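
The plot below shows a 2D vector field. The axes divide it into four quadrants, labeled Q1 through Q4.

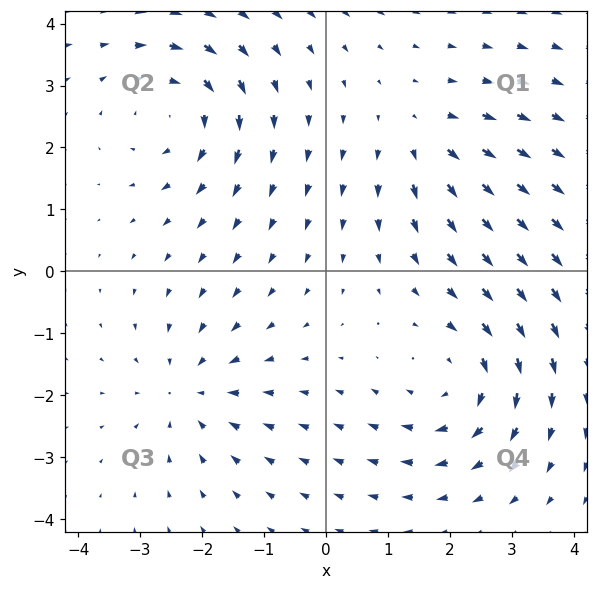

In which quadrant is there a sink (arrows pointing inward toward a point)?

Q3

The sink sits at approximately (-2.2, -1.9), which lies in quadrant Q3. The divergence there is about -3, negative as expected for a sink.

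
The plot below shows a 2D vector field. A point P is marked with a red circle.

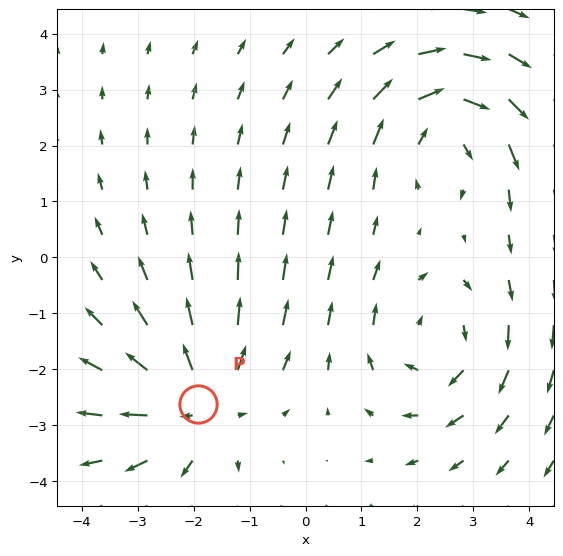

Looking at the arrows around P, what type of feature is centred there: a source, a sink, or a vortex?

source

At P (-1.9, -2.6) the arrows spread outward. Divergence about +4, curl ≈0 — positive divergence with near-zero curl is a source.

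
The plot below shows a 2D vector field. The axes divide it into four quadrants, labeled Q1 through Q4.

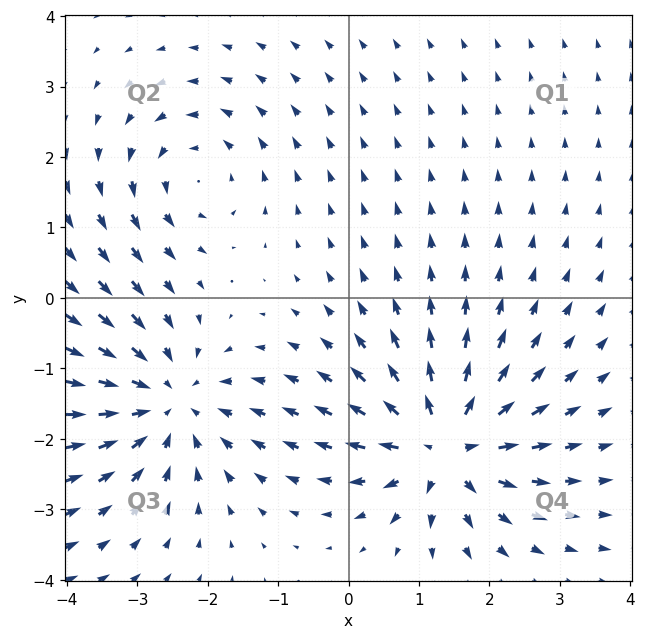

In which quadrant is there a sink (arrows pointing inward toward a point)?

Q3

The sink sits at approximately (-2.6, -1.5), which lies in quadrant Q3. The divergence there is about -4, negative as expected for a sink.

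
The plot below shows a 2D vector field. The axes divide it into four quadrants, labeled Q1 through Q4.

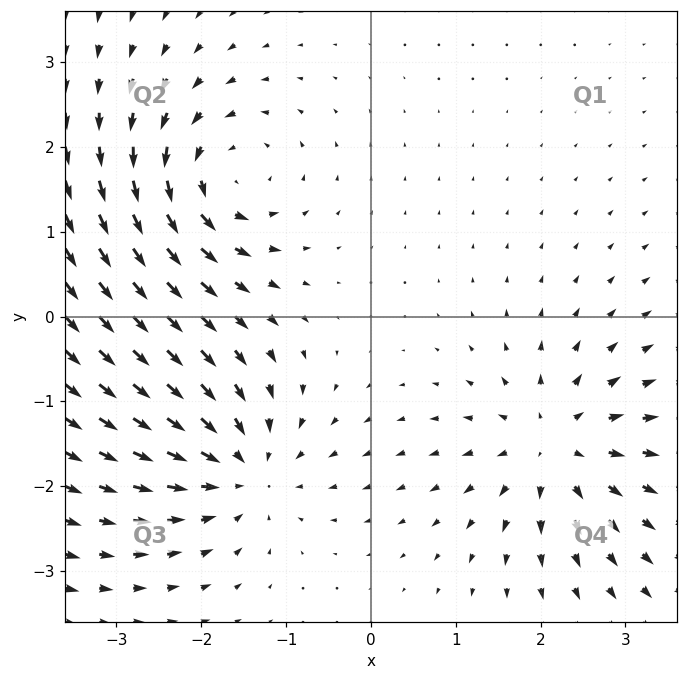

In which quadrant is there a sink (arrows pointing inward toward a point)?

Q3

The sink sits at approximately (-1.5, -1.8), which lies in quadrant Q3. The divergence there is about -5, negative as expected for a sink.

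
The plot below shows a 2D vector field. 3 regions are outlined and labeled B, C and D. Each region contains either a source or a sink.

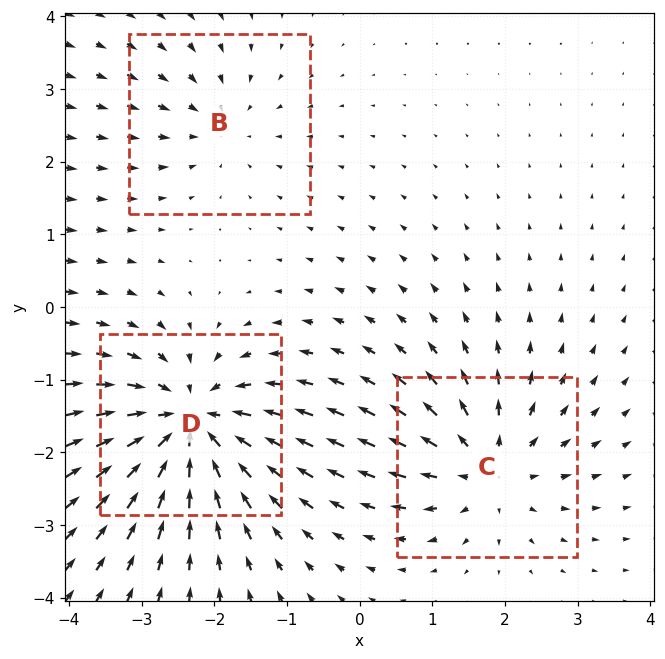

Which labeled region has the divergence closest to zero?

B

Divergence at each region's feature centre — B: about -2, C: about +4, D: about -5. Region B is closest to zero.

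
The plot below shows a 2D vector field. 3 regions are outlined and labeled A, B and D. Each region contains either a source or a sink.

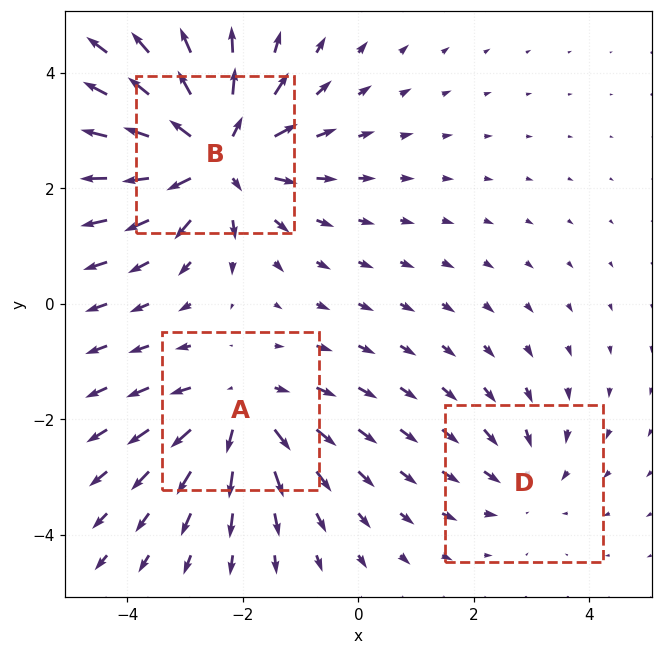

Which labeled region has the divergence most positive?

B

Divergence at each region's feature centre — A: about +3, B: about +5, D: about -2. Region B is most positive.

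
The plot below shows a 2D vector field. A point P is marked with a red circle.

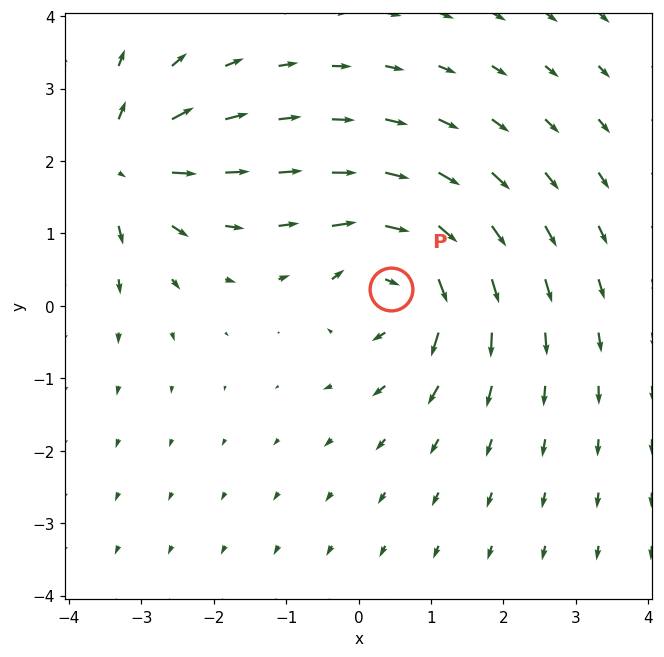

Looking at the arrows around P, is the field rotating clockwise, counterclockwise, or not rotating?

clockwise

Near P at (0.5, 0.2) the arrows circulate clockwise. The curl (z-component) there is about -7; negative curl means clockwise rotation.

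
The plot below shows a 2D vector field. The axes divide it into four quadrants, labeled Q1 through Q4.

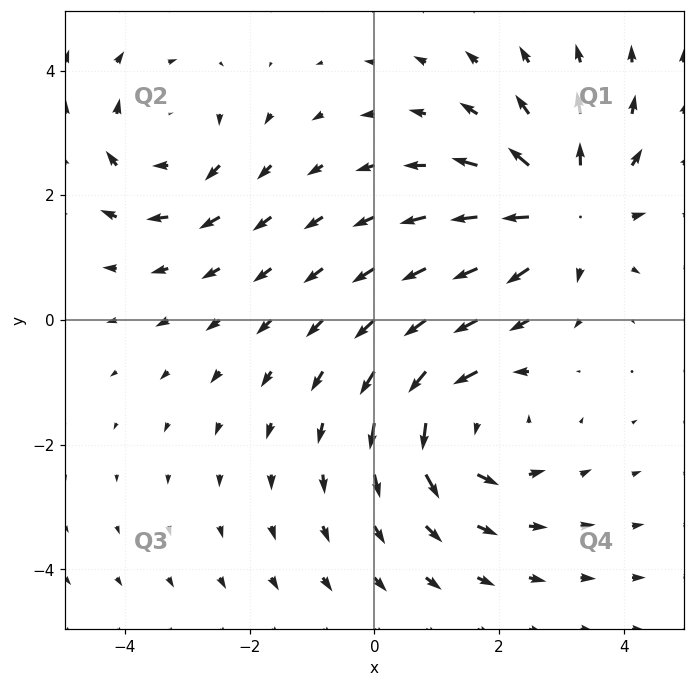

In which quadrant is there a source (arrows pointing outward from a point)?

The source sits at approximately (3.0, 1.8), which lies in quadrant Q1. The divergence there is about +4, positive as expected for a source.

Q1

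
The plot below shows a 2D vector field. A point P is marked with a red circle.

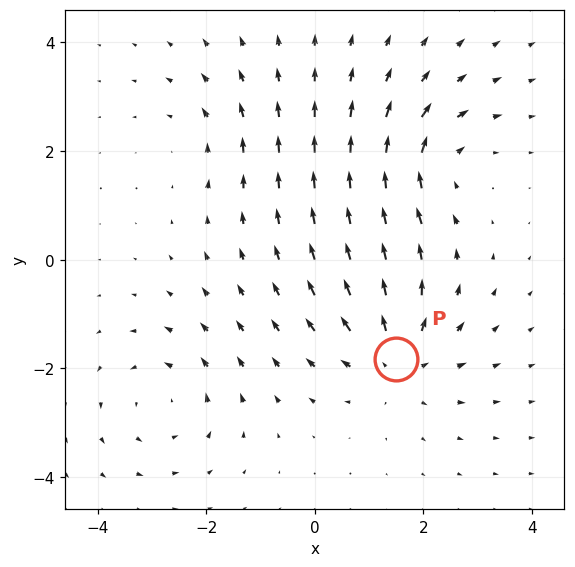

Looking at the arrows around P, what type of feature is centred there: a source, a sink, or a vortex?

source

At P (1.5, -1.8) the arrows spread outward. Divergence about +4, curl ≈0 — positive divergence with near-zero curl is a source.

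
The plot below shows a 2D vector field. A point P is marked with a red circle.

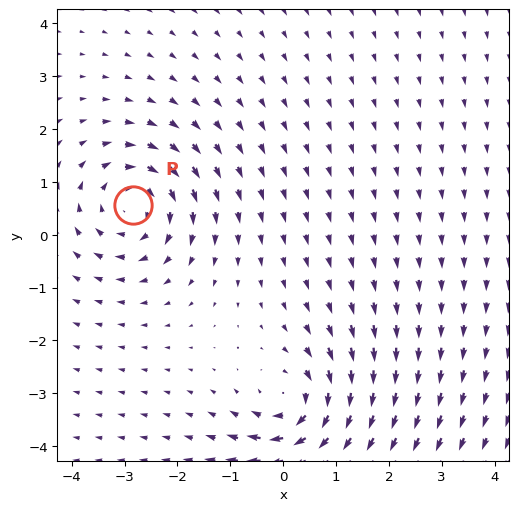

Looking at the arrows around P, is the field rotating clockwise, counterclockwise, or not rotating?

clockwise

Near P at (-2.8, 0.6) the arrows circulate clockwise. The curl (z-component) there is about -3; negative curl means clockwise rotation.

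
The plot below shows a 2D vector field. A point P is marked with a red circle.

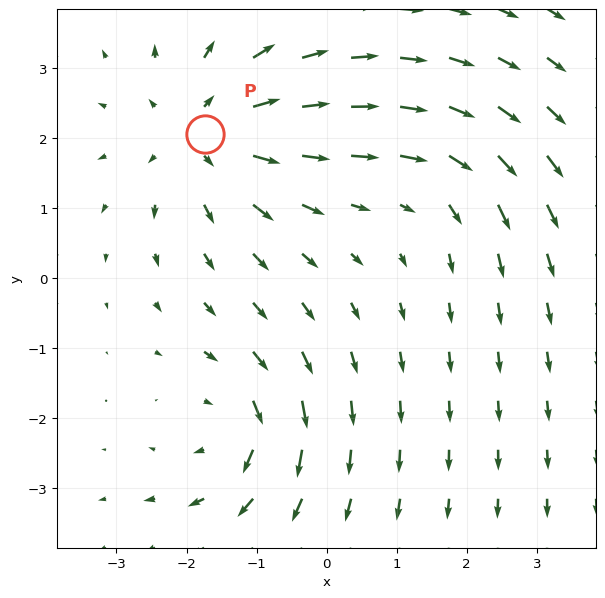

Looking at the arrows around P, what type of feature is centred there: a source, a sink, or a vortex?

source

At P (-1.7, 2.1) the arrows spread outward. Divergence about +4, curl ≈0 — positive divergence with near-zero curl is a source.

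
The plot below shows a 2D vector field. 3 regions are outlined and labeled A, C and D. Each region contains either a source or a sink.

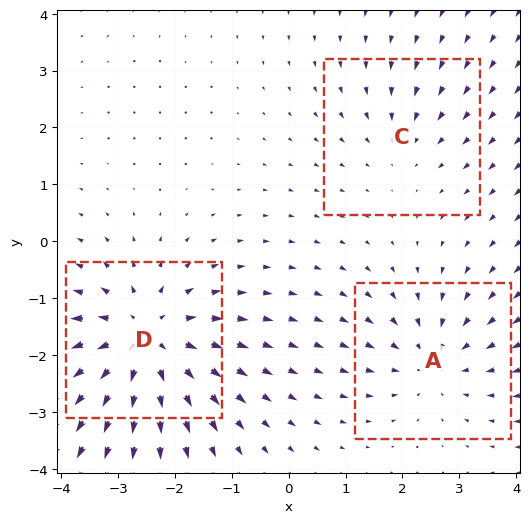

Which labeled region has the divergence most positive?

Divergence at each region's feature centre — A: about -3, C: about -2, D: about +5. Region D is most positive.

D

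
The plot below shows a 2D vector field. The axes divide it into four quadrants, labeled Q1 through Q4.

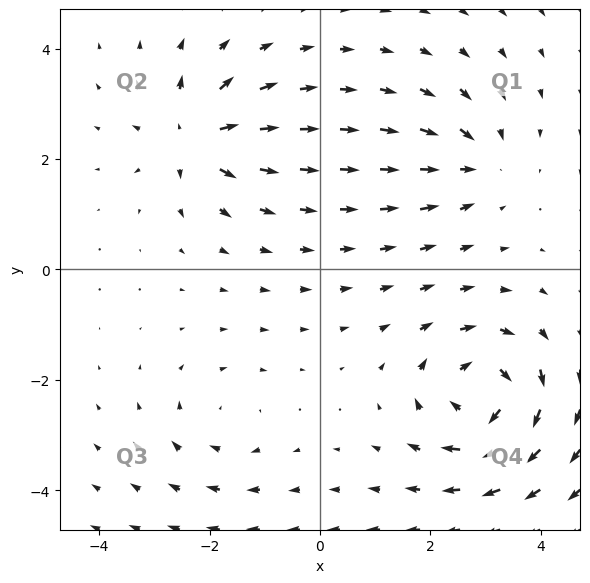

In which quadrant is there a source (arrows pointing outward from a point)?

The source sits at approximately (-2.3, 2.4), which lies in quadrant Q2. The divergence there is about +5, positive as expected for a source.

Q2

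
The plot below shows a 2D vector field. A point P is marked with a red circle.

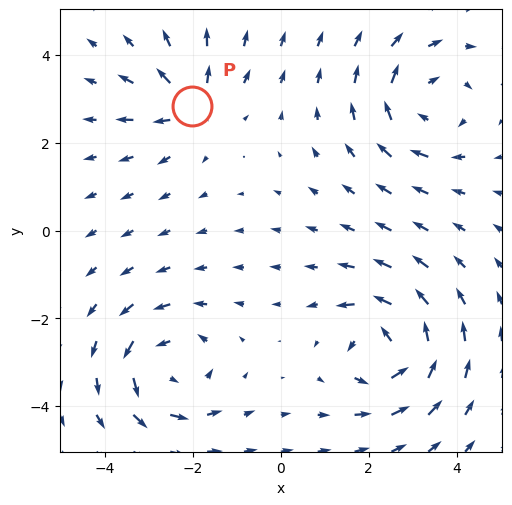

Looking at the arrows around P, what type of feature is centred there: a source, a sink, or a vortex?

source

At P (-2.0, 2.8) the arrows spread outward. Divergence about +4, curl ≈0 — positive divergence with near-zero curl is a source.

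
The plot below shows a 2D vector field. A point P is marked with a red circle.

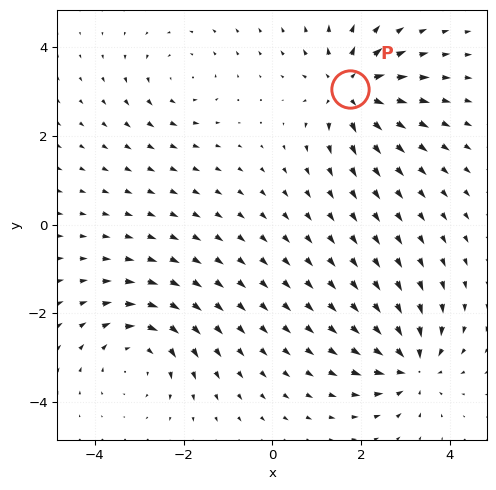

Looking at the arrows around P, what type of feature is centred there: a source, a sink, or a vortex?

At P (1.8, 3.1) the arrows spread outward. Divergence about +6, curl ≈0 — positive divergence with near-zero curl is a source.

source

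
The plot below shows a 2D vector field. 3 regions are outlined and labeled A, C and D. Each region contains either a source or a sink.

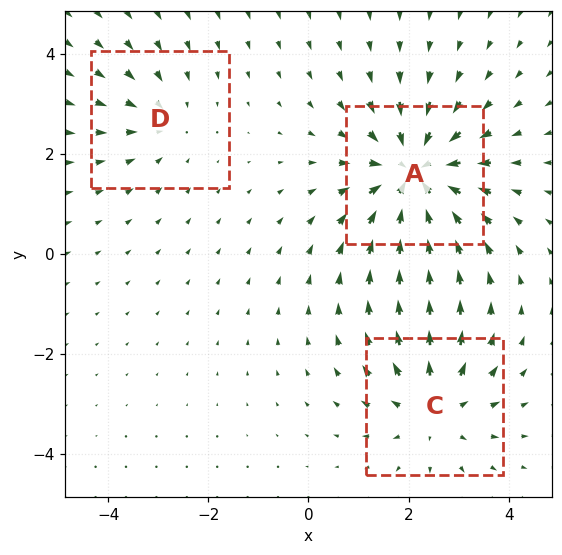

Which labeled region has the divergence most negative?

A

Divergence at each region's feature centre — A: about -4, C: about +3, D: about -2. Region A is most negative.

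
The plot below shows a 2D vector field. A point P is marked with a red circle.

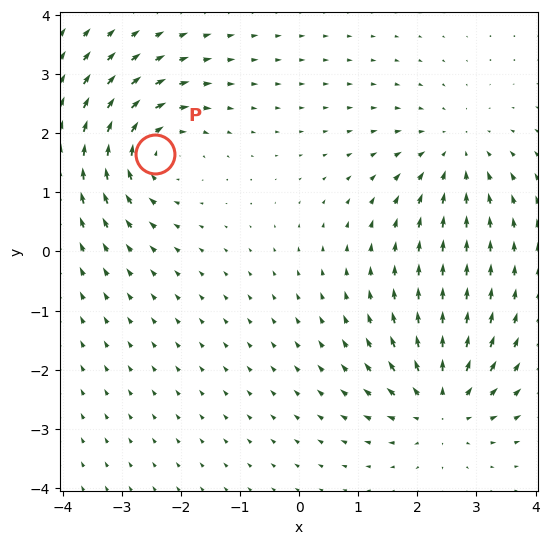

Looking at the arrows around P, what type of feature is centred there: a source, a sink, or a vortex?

vortex

At P (-2.4, 1.6) the arrows circulate clockwise. Divergence ≈0, curl about -5 — near-zero divergence with nonzero curl is a vortex.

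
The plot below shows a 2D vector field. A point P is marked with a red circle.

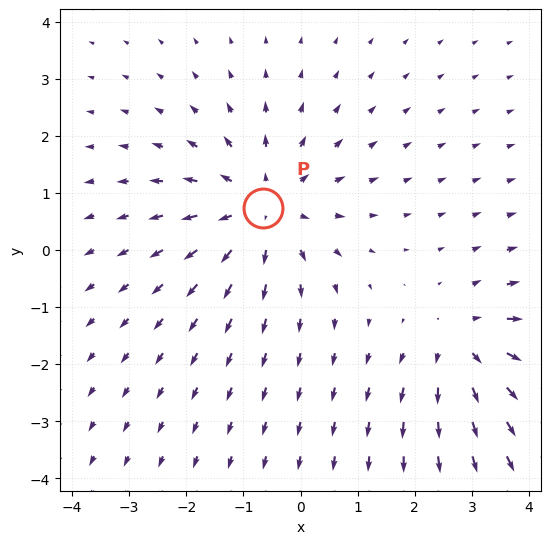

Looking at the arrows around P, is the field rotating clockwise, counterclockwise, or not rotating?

not rotating

Near P at (-0.7, 0.7) the arrows show no circulation. The curl there is ≈0.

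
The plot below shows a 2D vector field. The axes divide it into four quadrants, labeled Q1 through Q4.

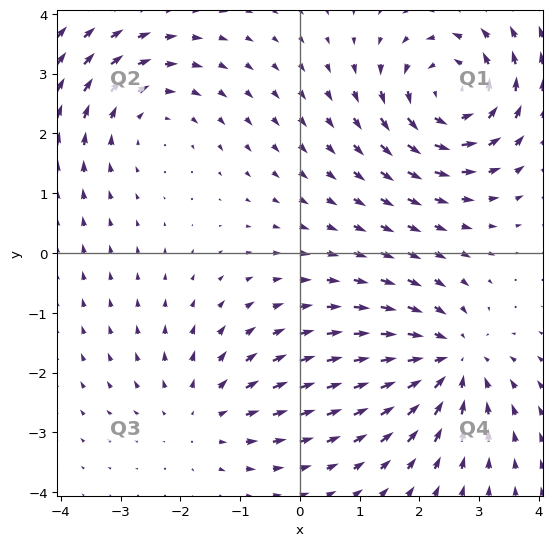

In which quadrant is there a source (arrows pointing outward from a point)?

The source sits at approximately (-1.6, -2.7), which lies in quadrant Q3. The divergence there is about +3, positive as expected for a source.

Q3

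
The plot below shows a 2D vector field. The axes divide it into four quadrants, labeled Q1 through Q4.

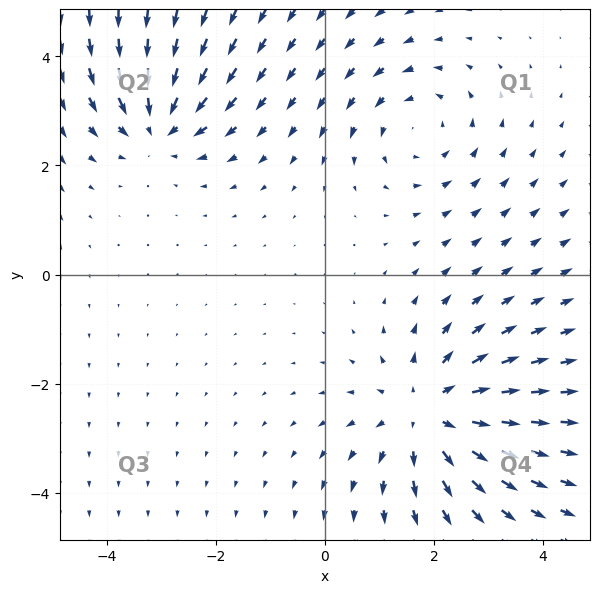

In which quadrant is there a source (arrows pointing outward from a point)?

The source sits at approximately (1.9, -2.6), which lies in quadrant Q4. The divergence there is about +4, positive as expected for a source.

Q4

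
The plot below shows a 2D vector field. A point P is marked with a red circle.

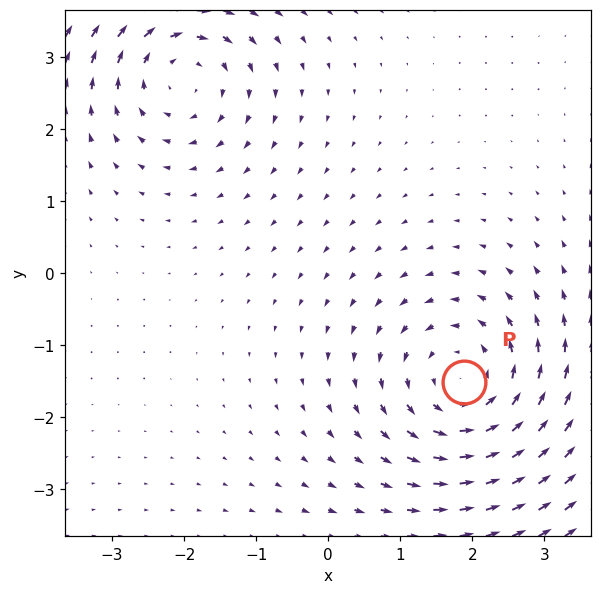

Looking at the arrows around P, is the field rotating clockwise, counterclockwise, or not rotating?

Near P at (1.9, -1.5) the arrows circulate counterclockwise. The curl (z-component) there is about +4; positive curl means counterclockwise rotation.

counterclockwise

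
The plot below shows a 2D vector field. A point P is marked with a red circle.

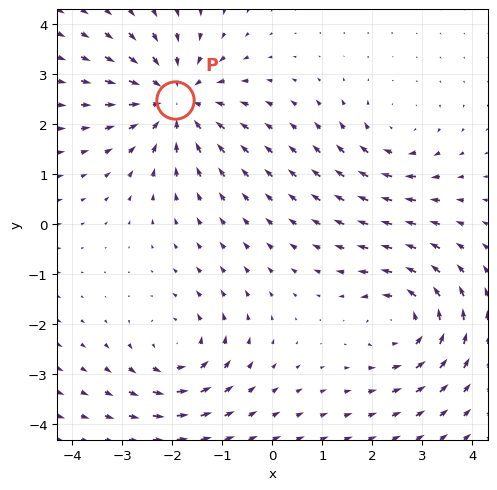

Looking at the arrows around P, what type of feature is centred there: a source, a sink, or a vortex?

At P (-1.9, 2.5) the arrows converge inward. Divergence about -4, curl ≈0 — negative divergence with near-zero curl is a sink.

sink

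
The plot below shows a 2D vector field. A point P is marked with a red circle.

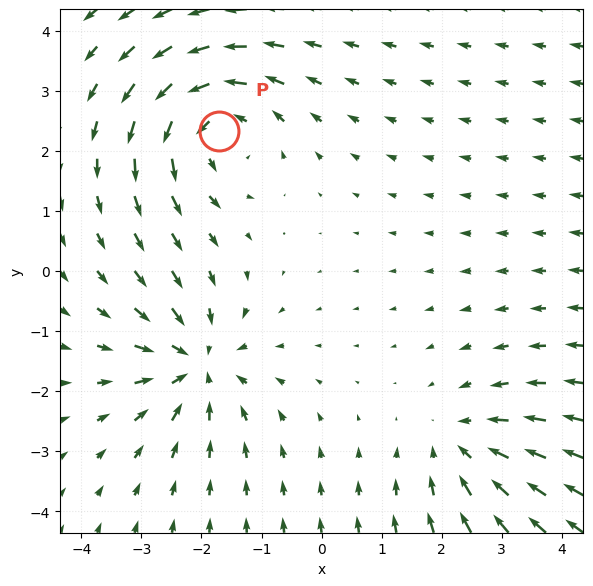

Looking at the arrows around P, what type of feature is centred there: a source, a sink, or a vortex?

vortex

At P (-1.7, 2.3) the arrows circulate counterclockwise. Divergence ≈0, curl about +4 — near-zero divergence with nonzero curl is a vortex.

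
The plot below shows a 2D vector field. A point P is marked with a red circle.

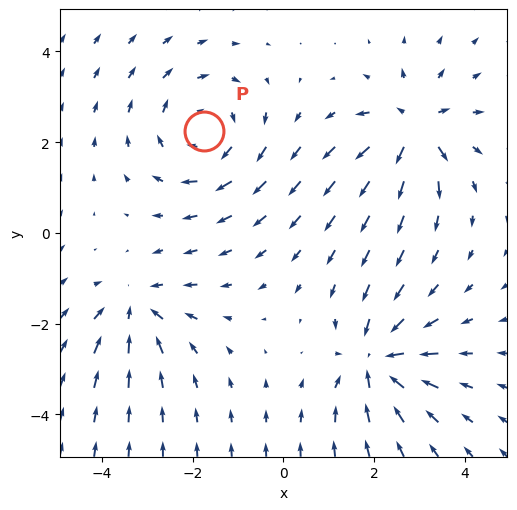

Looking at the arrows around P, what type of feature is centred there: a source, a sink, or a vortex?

vortex

At P (-1.7, 2.3) the arrows circulate clockwise. Divergence ≈0, curl about -3 — near-zero divergence with nonzero curl is a vortex.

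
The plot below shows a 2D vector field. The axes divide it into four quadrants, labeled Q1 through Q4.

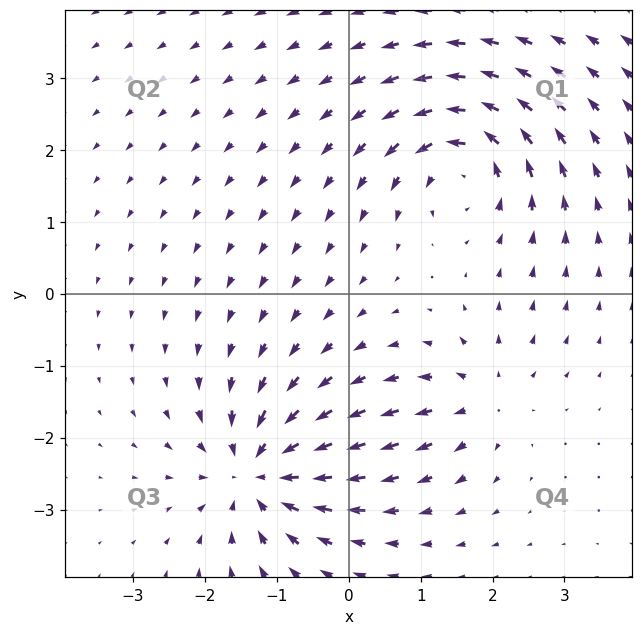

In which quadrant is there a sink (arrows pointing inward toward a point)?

The sink sits at approximately (-1.3, -2.5), which lies in quadrant Q3. The divergence there is about -6, negative as expected for a sink.

Q3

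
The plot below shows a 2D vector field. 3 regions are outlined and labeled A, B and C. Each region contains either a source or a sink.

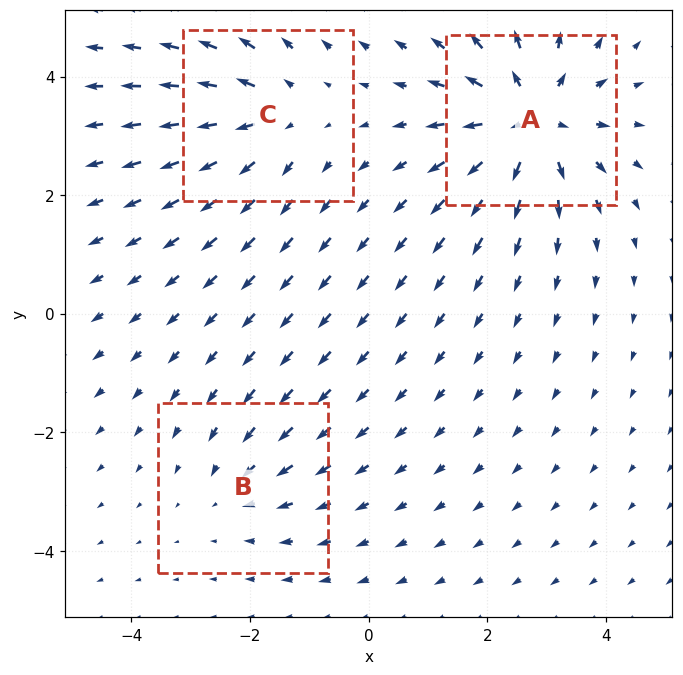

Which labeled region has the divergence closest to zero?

B

Divergence at each region's feature centre — A: about +5, B: about -2, C: about +3. Region B is closest to zero.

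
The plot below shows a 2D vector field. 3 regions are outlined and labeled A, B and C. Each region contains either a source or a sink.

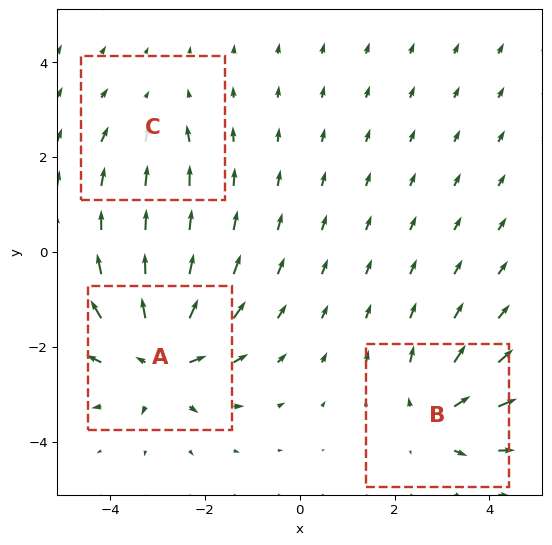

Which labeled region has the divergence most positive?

Divergence at each region's feature centre — A: about +6, B: about +4, C: about -2. Region A is most positive.

A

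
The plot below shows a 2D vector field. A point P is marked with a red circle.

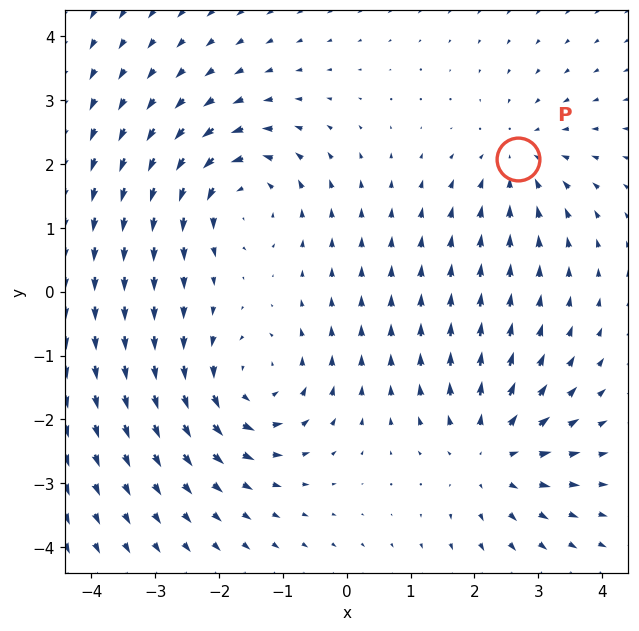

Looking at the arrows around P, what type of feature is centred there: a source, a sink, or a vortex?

sink

At P (2.7, 2.1) the arrows converge inward. Divergence about -3, curl ≈0 — negative divergence with near-zero curl is a sink.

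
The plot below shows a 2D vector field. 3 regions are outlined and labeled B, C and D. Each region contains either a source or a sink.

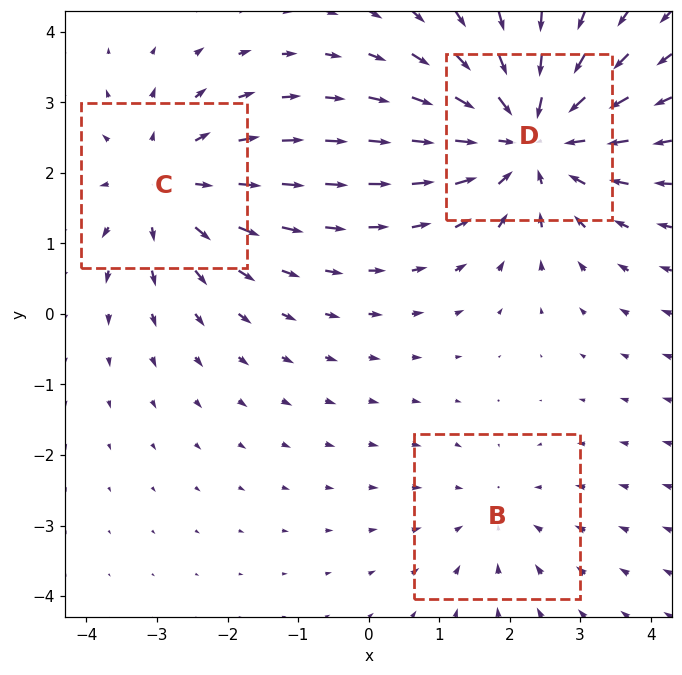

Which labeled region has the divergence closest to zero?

Divergence at each region's feature centre — B: about -2, C: about +3, D: about -4. Region B is closest to zero.

B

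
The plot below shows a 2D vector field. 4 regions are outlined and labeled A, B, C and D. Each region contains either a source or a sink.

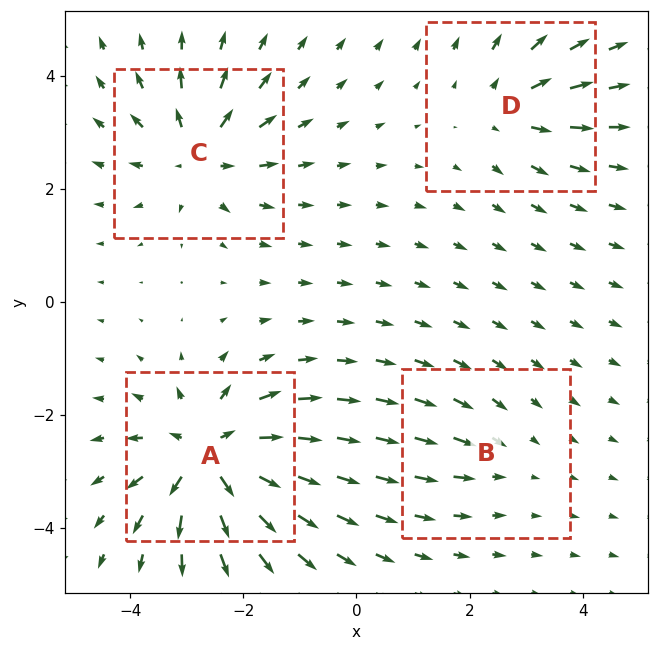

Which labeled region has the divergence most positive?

A

Divergence at each region's feature centre — A: about +8, B: about -2, C: about +5, D: about +4. Region A is most positive.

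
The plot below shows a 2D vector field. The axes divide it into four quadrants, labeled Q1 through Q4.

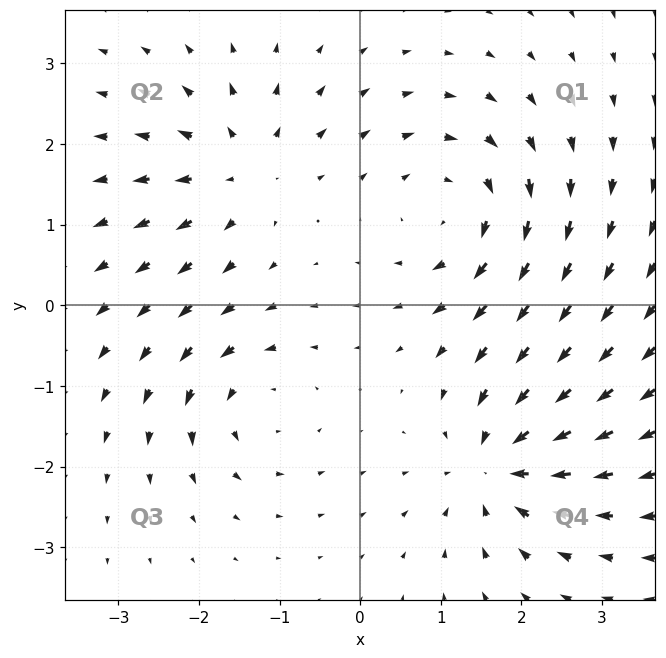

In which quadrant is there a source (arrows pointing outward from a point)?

The source sits at approximately (-1.5, 1.7), which lies in quadrant Q2. The divergence there is about +4, positive as expected for a source.

Q2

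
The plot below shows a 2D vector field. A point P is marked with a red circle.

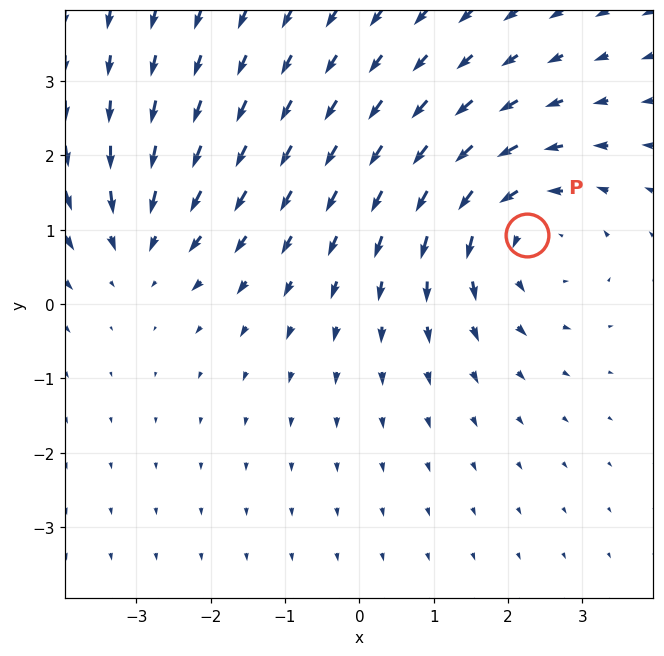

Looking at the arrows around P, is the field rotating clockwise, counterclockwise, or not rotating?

counterclockwise

Near P at (2.3, 0.9) the arrows circulate counterclockwise. The curl (z-component) there is about +4; positive curl means counterclockwise rotation.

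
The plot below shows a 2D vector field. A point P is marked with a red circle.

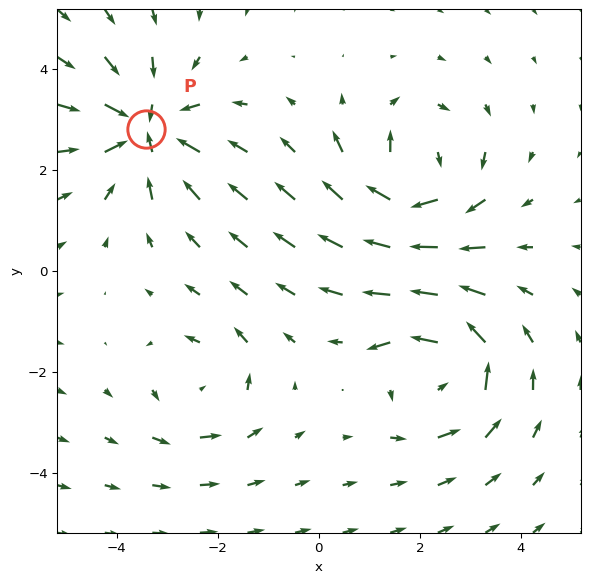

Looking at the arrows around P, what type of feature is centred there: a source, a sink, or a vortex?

At P (-3.4, 2.8) the arrows converge inward. Divergence about -5, curl ≈0 — negative divergence with near-zero curl is a sink.

sink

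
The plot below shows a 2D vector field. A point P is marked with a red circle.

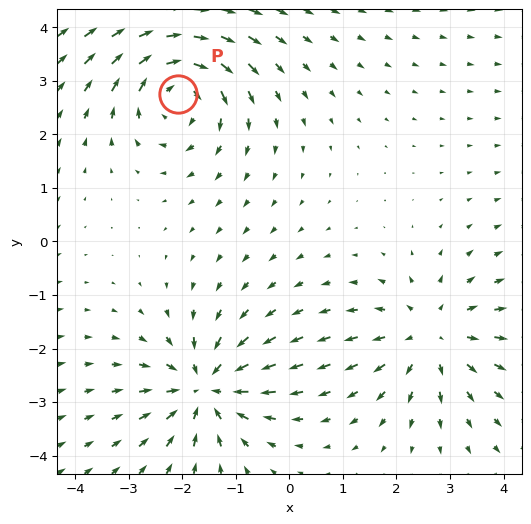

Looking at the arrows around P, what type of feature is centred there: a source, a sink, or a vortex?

At P (-2.1, 2.8) the arrows circulate clockwise. Divergence ≈0, curl about -5 — near-zero divergence with nonzero curl is a vortex.

vortex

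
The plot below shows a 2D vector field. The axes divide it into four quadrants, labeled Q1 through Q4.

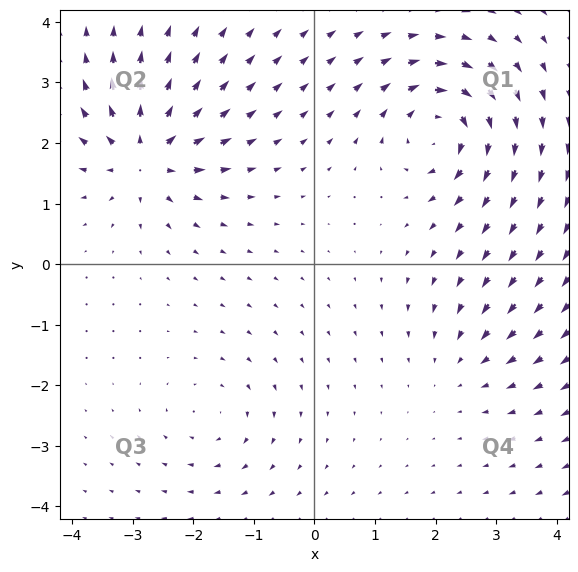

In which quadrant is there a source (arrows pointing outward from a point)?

Q2

The source sits at approximately (-2.8, 1.8), which lies in quadrant Q2. The divergence there is about +7, positive as expected for a source.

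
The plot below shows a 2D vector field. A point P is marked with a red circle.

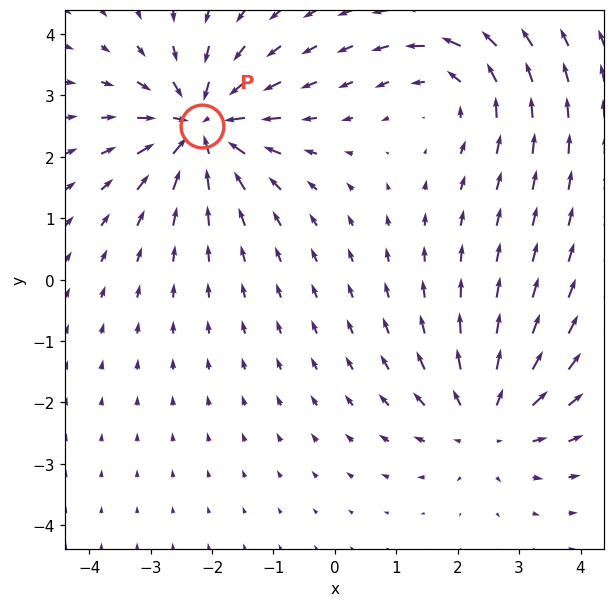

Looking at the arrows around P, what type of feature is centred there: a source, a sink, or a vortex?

sink

At P (-2.2, 2.5) the arrows converge inward. Divergence about -5, curl ≈0 — negative divergence with near-zero curl is a sink.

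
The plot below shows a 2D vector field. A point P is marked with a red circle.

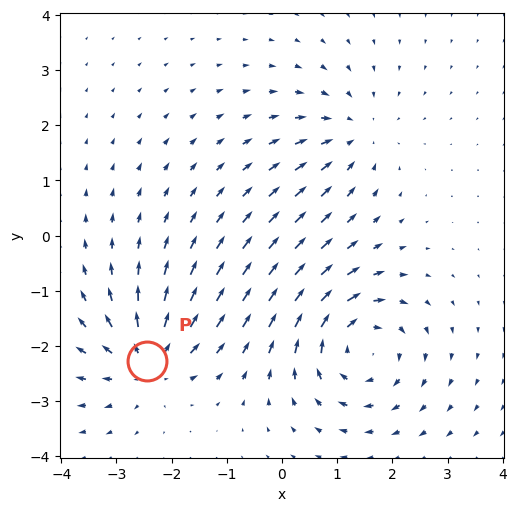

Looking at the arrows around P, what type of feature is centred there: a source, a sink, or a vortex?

At P (-2.4, -2.3) the arrows spread outward. Divergence about +5, curl ≈0 — positive divergence with near-zero curl is a source.

source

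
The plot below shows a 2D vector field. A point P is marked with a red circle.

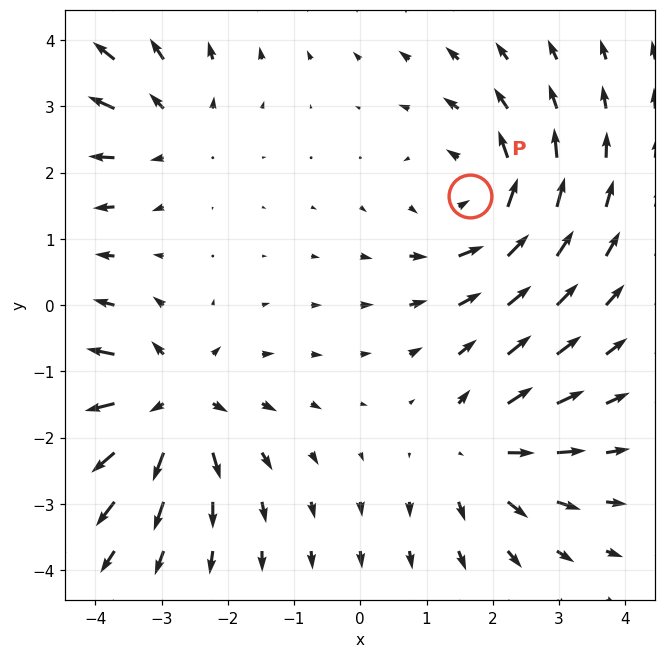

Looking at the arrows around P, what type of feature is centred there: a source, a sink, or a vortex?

At P (1.7, 1.6) the arrows circulate counterclockwise. Divergence ≈0, curl about +5 — near-zero divergence with nonzero curl is a vortex.

vortex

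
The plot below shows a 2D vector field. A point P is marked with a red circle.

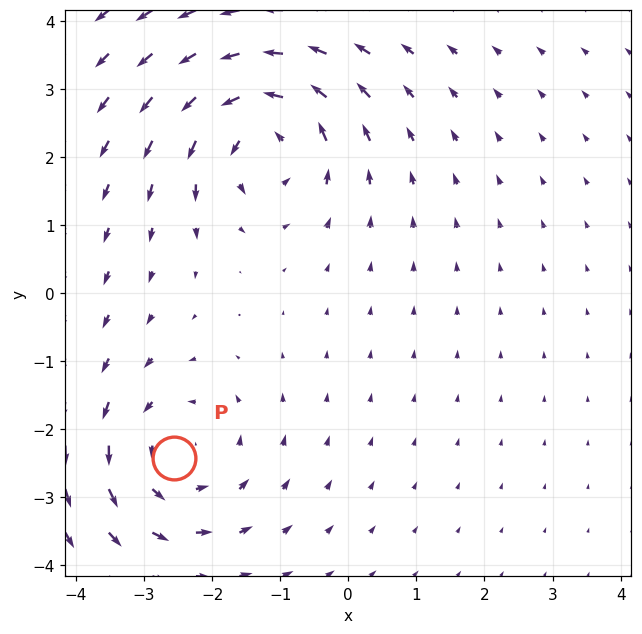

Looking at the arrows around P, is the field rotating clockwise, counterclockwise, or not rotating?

counterclockwise

Near P at (-2.6, -2.4) the arrows circulate counterclockwise. The curl (z-component) there is about +4; positive curl means counterclockwise rotation.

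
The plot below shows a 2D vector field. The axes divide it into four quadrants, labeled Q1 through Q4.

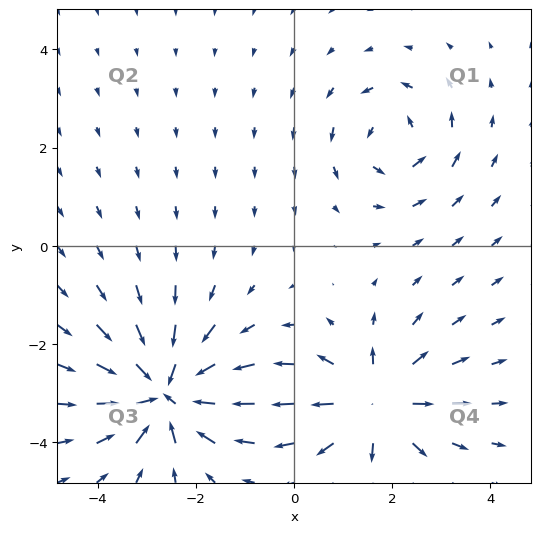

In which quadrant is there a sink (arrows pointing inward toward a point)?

The sink sits at approximately (-2.6, -3.0), which lies in quadrant Q3. The divergence there is about -6, negative as expected for a sink.

Q3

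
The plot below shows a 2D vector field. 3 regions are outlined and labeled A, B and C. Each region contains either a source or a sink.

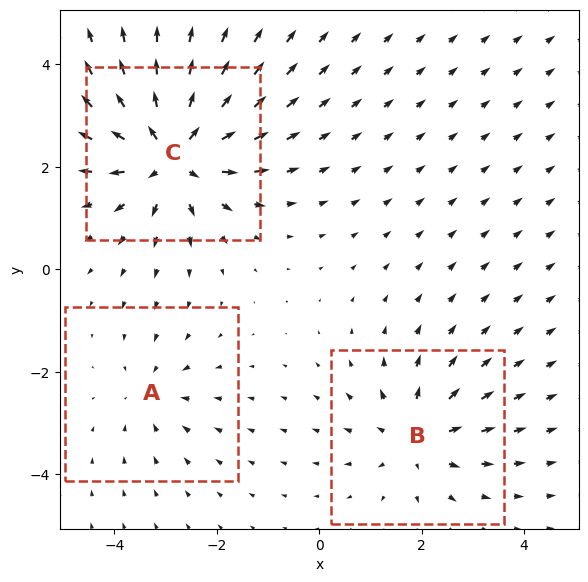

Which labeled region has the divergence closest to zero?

Divergence at each region's feature centre — A: about -2, B: about +3, C: about +5. Region A is closest to zero.

A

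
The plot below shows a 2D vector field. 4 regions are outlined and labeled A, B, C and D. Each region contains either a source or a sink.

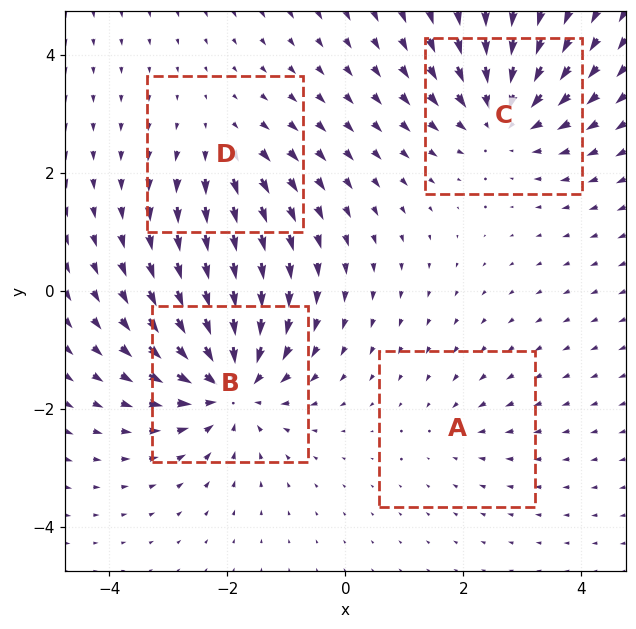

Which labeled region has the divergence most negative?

Divergence at each region's feature centre — A: about -2, B: about -7, C: about -5, D: about +3. Region B is most negative.

B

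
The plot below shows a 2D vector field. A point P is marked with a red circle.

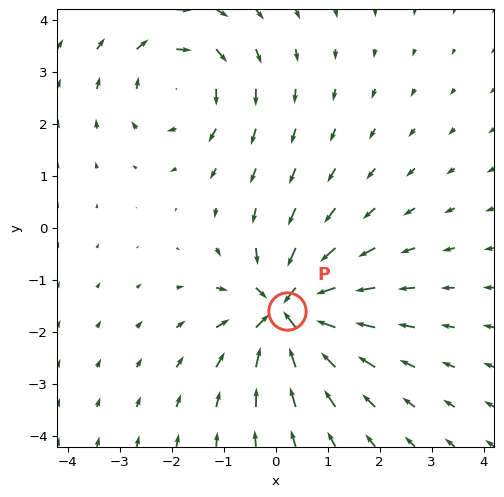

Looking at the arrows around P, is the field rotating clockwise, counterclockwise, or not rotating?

Near P at (0.2, -1.6) the arrows show no circulation. The curl there is ≈0.

not rotating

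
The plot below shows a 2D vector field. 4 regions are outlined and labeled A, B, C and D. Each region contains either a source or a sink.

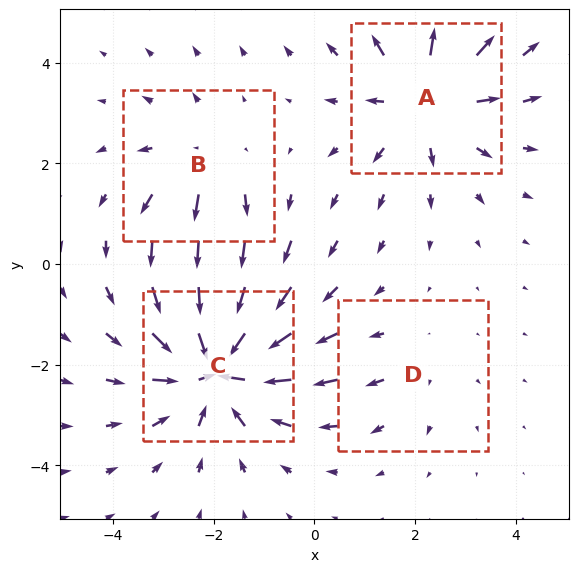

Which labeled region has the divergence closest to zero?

Divergence at each region's feature centre — A: about +5, B: about +3, C: about -7, D: about +2. Region D is closest to zero.

D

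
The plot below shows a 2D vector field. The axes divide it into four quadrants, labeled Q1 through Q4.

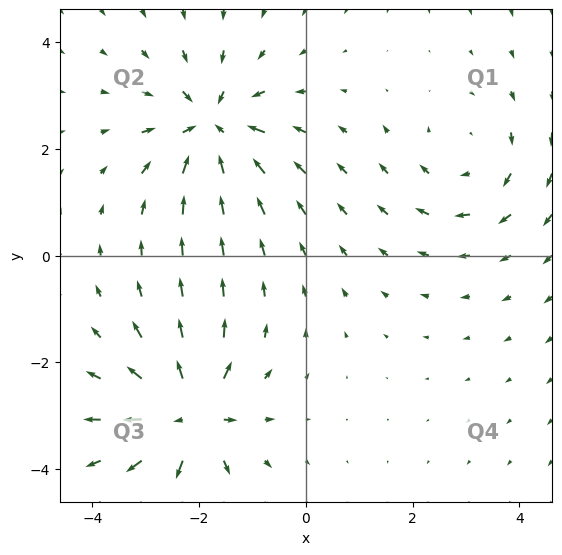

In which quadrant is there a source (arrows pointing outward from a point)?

Q3

The source sits at approximately (-2.2, -3.0), which lies in quadrant Q3. The divergence there is about +6, positive as expected for a source.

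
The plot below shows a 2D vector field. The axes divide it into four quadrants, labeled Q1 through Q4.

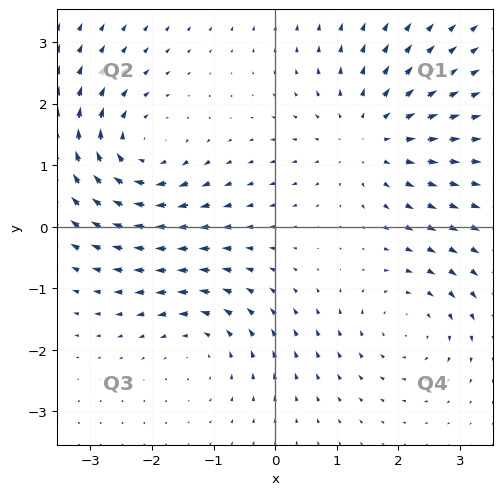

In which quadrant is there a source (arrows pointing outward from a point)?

The source sits at approximately (1.5, 1.5), which lies in quadrant Q1. The divergence there is about +4, positive as expected for a source.

Q1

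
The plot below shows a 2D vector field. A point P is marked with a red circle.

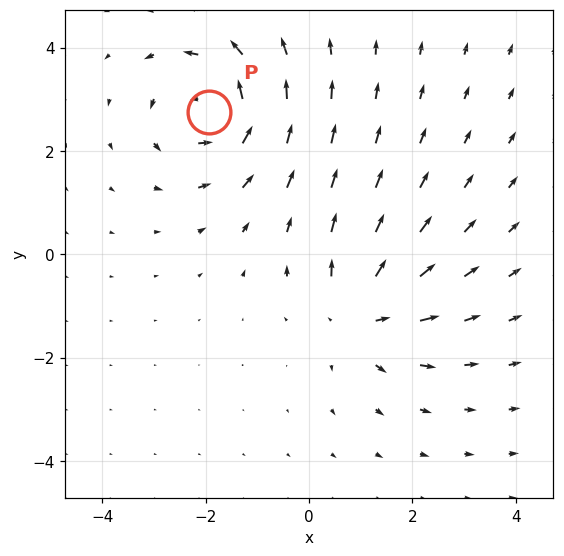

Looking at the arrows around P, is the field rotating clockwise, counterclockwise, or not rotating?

Near P at (-1.9, 2.8) the arrows circulate counterclockwise. The curl (z-component) there is about +5; positive curl means counterclockwise rotation.

counterclockwise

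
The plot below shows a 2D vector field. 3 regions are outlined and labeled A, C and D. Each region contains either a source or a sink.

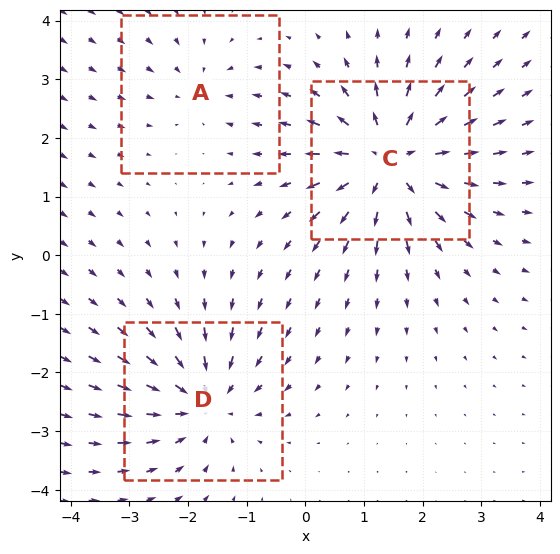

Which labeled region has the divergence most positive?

Divergence at each region's feature centre — A: about -2, C: about +5, D: about -4. Region C is most positive.

C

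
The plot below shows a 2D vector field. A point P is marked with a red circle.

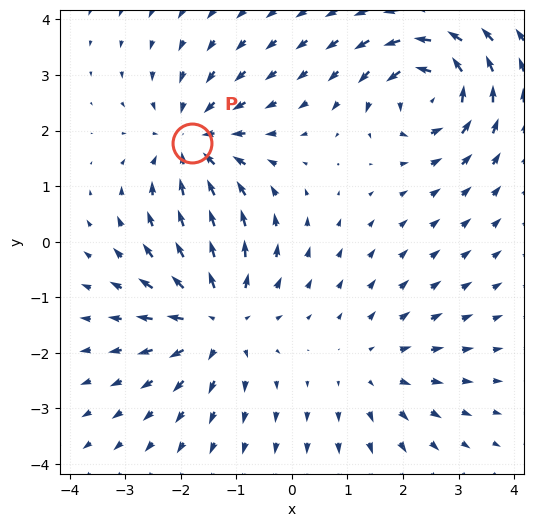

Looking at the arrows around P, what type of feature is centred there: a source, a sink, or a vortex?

sink

At P (-1.8, 1.8) the arrows converge inward. Divergence about -4, curl ≈0 — negative divergence with near-zero curl is a sink.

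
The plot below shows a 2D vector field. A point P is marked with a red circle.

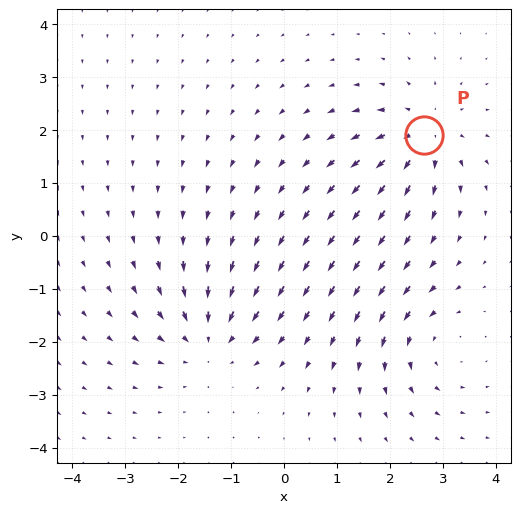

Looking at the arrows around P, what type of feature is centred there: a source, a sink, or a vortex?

source

At P (2.6, 1.9) the arrows spread outward. Divergence about +6, curl ≈0 — positive divergence with near-zero curl is a source.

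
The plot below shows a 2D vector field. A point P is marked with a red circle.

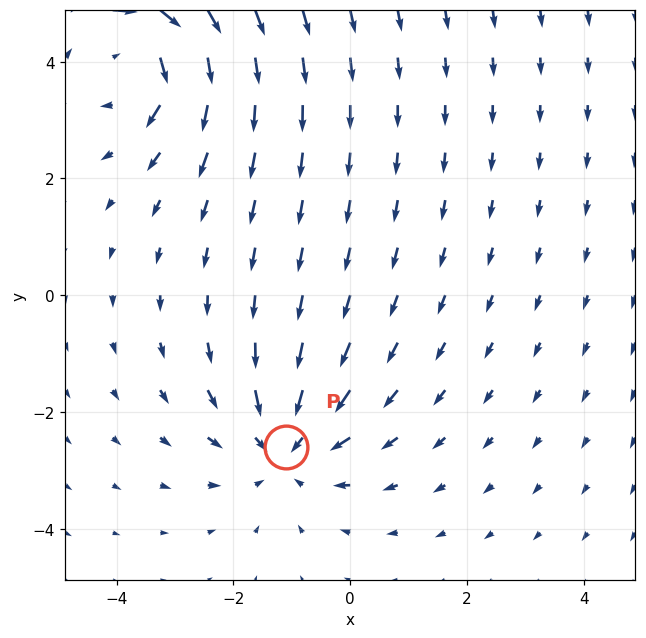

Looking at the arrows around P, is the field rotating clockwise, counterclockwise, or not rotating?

Near P at (-1.1, -2.6) the arrows show no circulation. The curl there is ≈0.

not rotating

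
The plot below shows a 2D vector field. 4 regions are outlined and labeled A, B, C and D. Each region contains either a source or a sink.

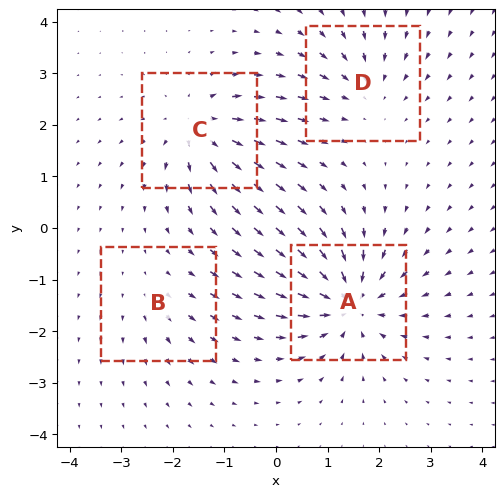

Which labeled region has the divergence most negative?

Divergence at each region's feature centre — A: about -7, B: about +2, C: about +6, D: about -4. Region A is most negative.

A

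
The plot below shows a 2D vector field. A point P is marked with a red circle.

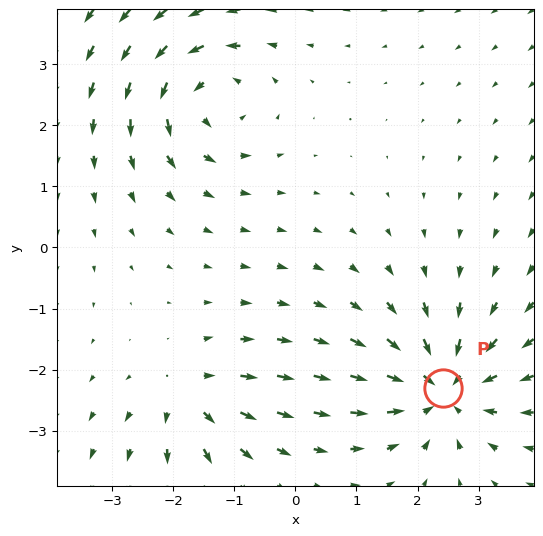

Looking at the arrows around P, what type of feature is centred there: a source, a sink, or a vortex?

sink

At P (2.4, -2.3) the arrows converge inward. Divergence about -5, curl ≈0 — negative divergence with near-zero curl is a sink.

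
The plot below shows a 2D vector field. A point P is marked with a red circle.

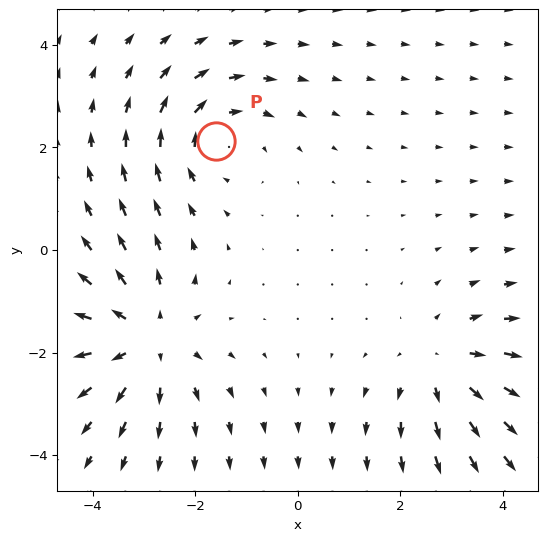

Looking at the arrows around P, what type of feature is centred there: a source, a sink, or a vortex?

vortex

At P (-1.6, 2.1) the arrows circulate clockwise. Divergence ≈0, curl about -3 — near-zero divergence with nonzero curl is a vortex.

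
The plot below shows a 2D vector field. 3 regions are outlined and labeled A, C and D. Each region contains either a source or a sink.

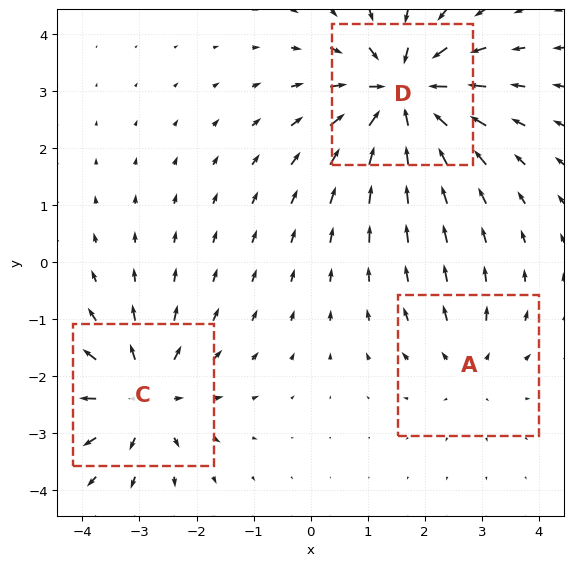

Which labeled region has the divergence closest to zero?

A

Divergence at each region's feature centre — A: about +2, C: about +4, D: about -5. Region A is closest to zero.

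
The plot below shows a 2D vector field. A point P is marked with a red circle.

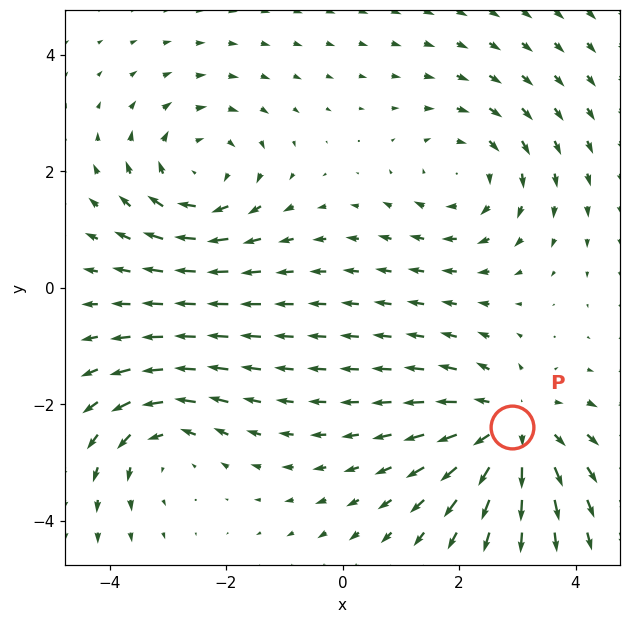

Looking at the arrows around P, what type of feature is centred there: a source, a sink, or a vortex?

source

At P (2.9, -2.4) the arrows spread outward. Divergence about +5, curl ≈0 — positive divergence with near-zero curl is a source.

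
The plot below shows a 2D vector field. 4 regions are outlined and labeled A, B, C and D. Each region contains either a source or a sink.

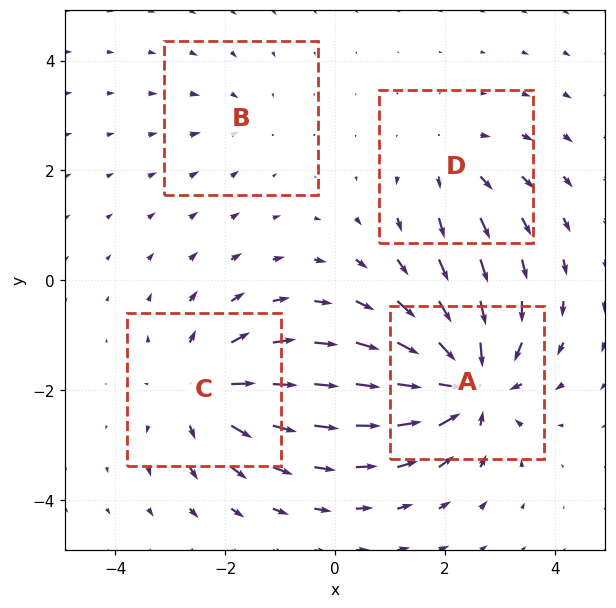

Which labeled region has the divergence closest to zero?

Divergence at each region's feature centre — A: about -8, B: about -2, C: about +6, D: about +3. Region B is closest to zero.

B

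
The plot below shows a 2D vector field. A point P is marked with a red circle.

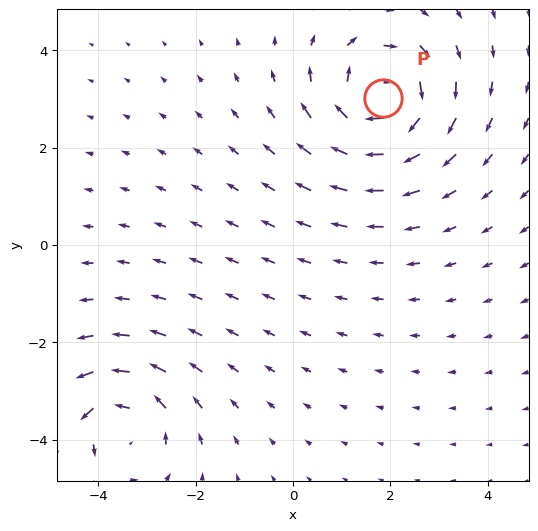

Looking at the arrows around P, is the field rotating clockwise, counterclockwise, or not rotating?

Near P at (1.9, 3.0) the arrows circulate clockwise. The curl (z-component) there is about -5; negative curl means clockwise rotation.

clockwise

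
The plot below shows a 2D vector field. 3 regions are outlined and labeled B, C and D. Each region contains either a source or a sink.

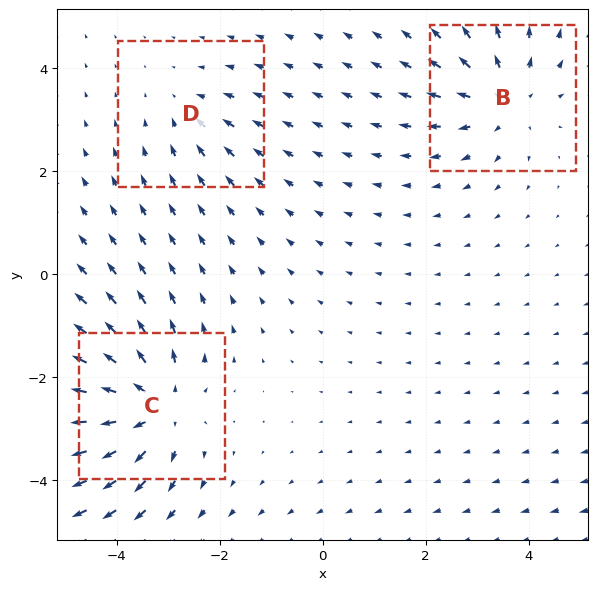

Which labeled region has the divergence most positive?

C

Divergence at each region's feature centre — B: about +4, C: about +5, D: about -2. Region C is most positive.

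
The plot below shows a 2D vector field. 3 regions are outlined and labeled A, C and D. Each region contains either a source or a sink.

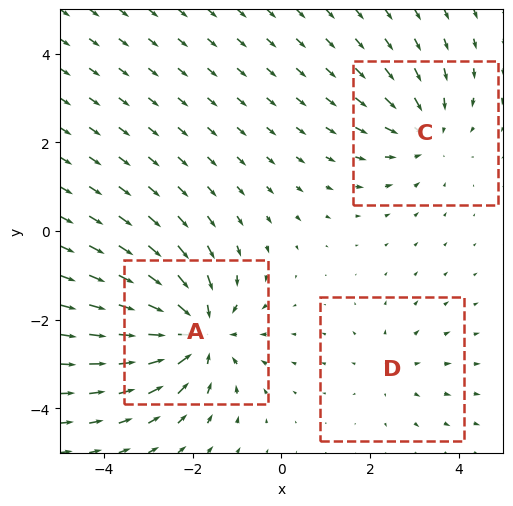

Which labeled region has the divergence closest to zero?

D

Divergence at each region's feature centre — A: about -4, C: about -3, D: about +2. Region D is closest to zero.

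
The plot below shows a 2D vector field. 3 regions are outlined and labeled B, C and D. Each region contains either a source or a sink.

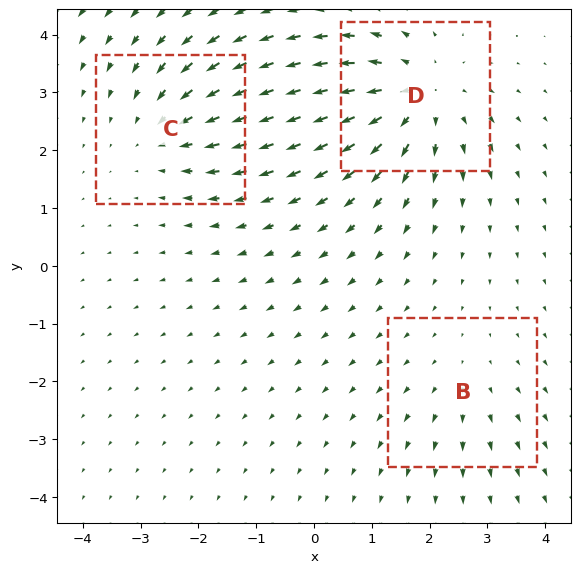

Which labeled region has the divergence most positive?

Divergence at each region's feature centre — B: about +2, C: about -3, D: about +4. Region D is most positive.

D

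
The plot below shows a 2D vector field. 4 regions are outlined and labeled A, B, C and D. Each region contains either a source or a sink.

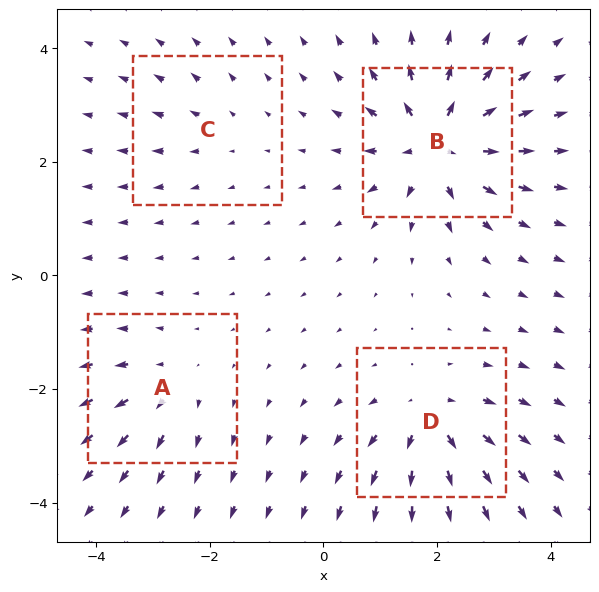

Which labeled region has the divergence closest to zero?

Divergence at each region's feature centre — A: about +4, B: about +8, C: about +2, D: about +6. Region C is closest to zero.

C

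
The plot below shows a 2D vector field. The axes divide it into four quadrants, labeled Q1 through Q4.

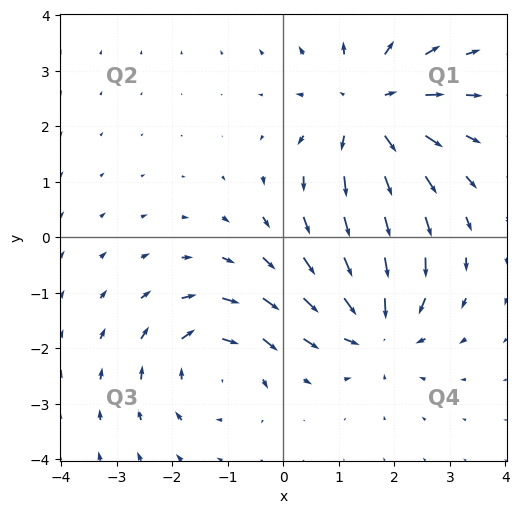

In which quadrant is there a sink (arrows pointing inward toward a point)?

The sink sits at approximately (1.7, -1.6), which lies in quadrant Q4. The divergence there is about -4, negative as expected for a sink.

Q4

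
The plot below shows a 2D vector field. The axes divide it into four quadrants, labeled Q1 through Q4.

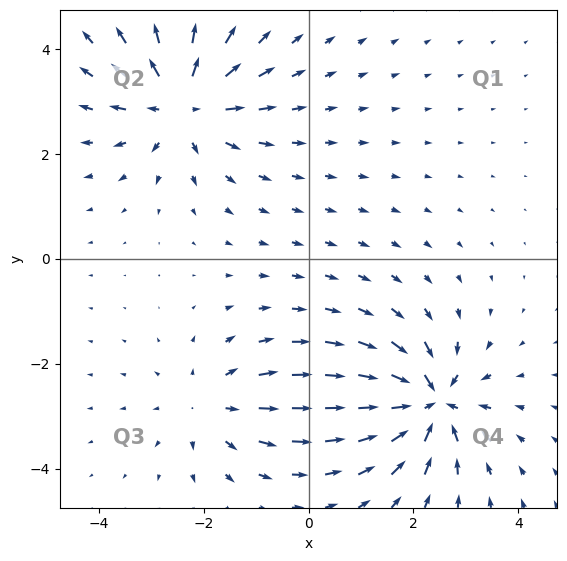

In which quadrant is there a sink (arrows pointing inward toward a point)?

Q4

The sink sits at approximately (2.3, -2.8), which lies in quadrant Q4. The divergence there is about -7, negative as expected for a sink.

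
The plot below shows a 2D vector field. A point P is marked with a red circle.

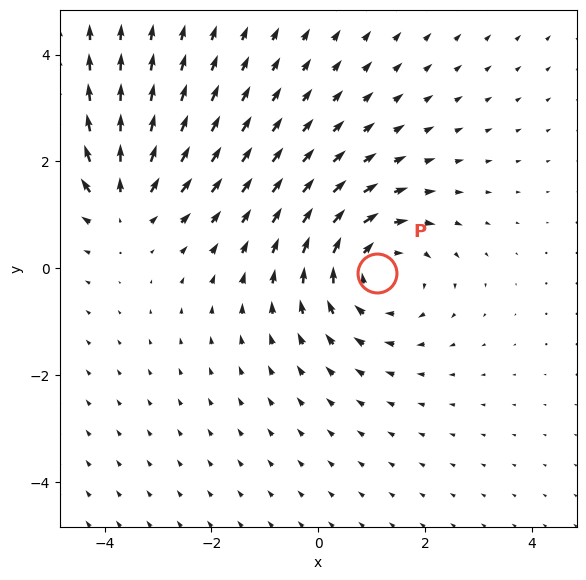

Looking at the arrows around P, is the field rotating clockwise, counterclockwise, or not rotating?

clockwise

Near P at (1.1, -0.1) the arrows circulate clockwise. The curl (z-component) there is about -3; negative curl means clockwise rotation.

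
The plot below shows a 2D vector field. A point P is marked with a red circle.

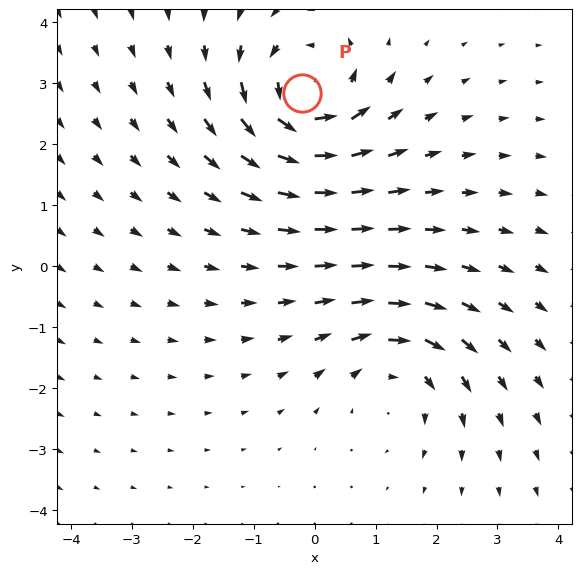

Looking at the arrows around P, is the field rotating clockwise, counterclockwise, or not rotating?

counterclockwise

Near P at (-0.2, 2.8) the arrows circulate counterclockwise. The curl (z-component) there is about +5; positive curl means counterclockwise rotation.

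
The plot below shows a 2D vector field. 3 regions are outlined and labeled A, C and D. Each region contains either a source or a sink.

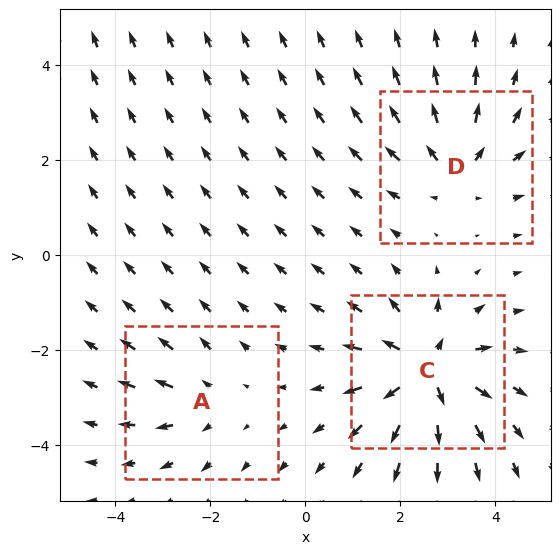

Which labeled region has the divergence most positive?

Divergence at each region's feature centre — A: about +2, C: about +6, D: about +4. Region C is most positive.

C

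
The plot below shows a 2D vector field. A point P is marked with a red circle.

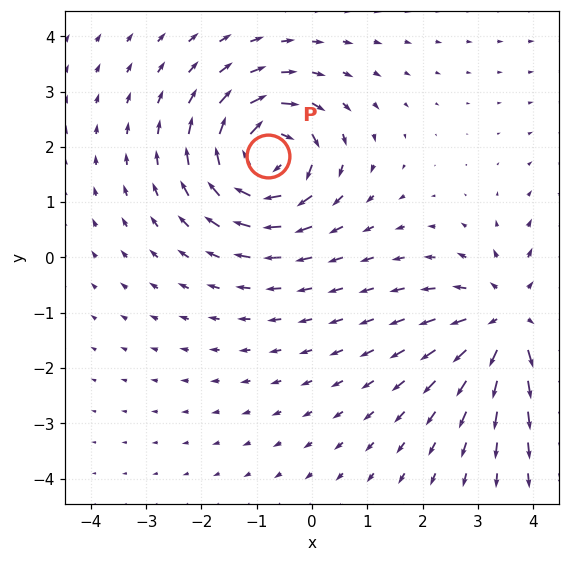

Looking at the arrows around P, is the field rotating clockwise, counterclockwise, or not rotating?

Near P at (-0.8, 1.8) the arrows circulate clockwise. The curl (z-component) there is about -6; negative curl means clockwise rotation.

clockwise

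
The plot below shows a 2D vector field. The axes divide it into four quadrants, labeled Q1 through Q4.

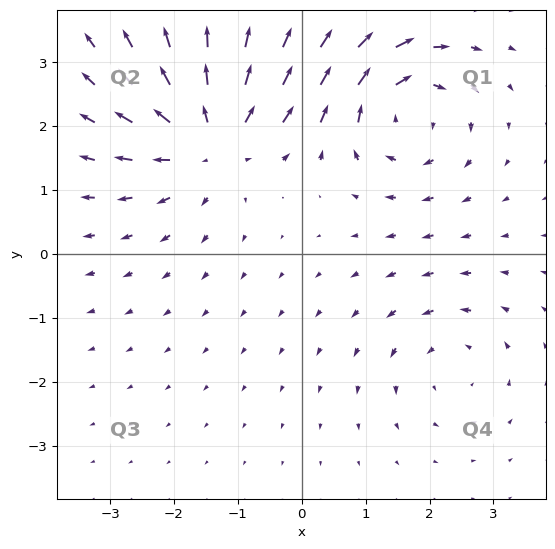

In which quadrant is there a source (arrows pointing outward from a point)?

Q2

The source sits at approximately (-1.4, 1.8), which lies in quadrant Q2. The divergence there is about +5, positive as expected for a source.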